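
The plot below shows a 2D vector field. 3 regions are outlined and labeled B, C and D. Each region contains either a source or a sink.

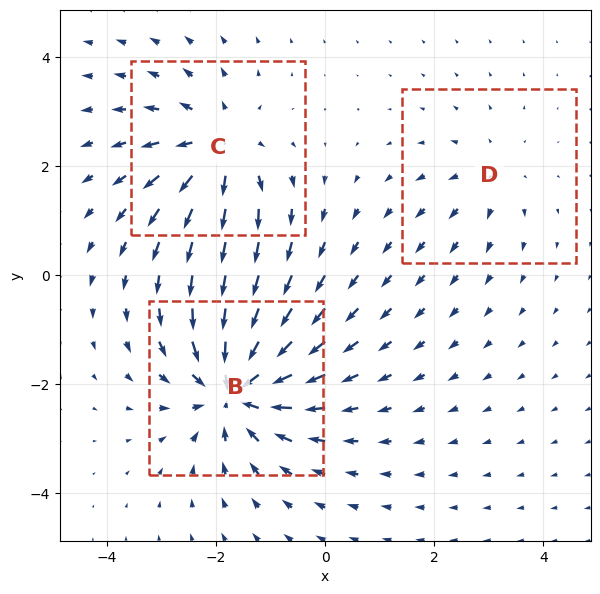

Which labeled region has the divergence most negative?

Divergence at each region's feature centre — B: about -5, C: about +4, D: about +2. Region B is most negative.

B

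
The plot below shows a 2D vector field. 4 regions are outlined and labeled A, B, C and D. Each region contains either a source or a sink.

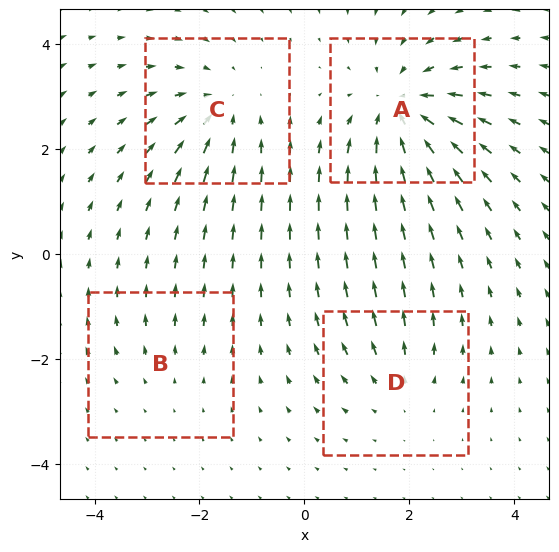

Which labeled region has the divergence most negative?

Divergence at each region's feature centre — A: about -6, B: about +2, C: about -4, D: about +3. Region A is most negative.

A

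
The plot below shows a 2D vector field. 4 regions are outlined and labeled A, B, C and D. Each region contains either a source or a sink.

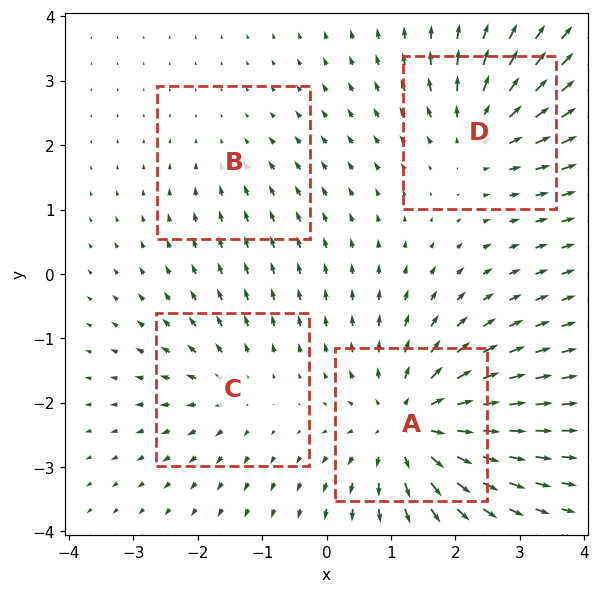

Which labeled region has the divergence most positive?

A

Divergence at each region's feature centre — A: about +7, B: about -2, C: about +4, D: about +5. Region A is most positive.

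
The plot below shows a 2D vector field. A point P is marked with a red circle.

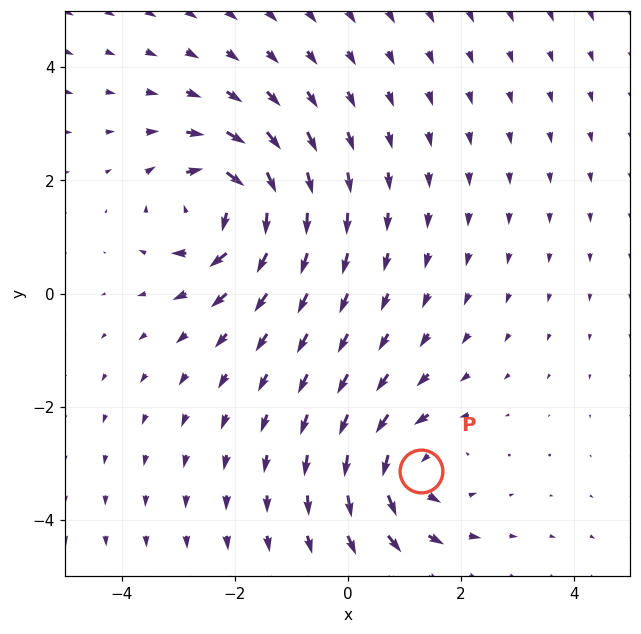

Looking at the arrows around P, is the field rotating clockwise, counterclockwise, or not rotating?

counterclockwise

Near P at (1.3, -3.1) the arrows circulate counterclockwise. The curl (z-component) there is about +4; positive curl means counterclockwise rotation.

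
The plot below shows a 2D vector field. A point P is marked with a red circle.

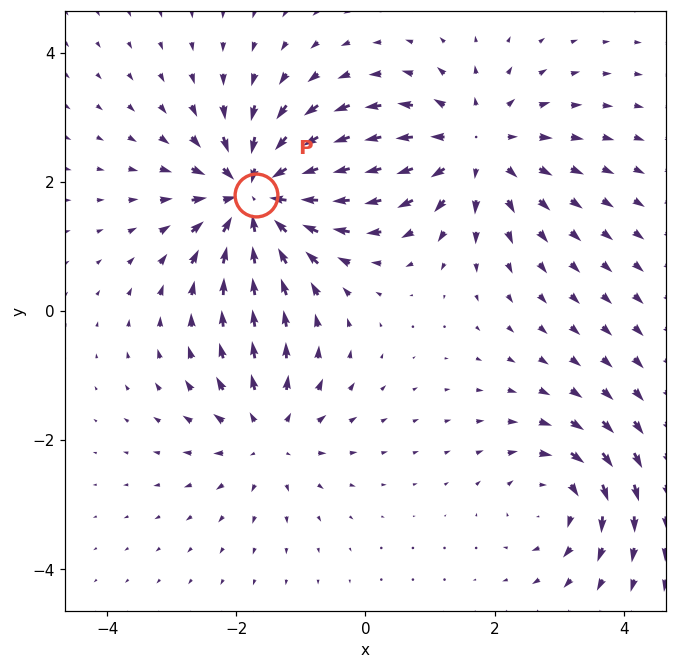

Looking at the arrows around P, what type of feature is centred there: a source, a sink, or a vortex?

sink

At P (-1.7, 1.8) the arrows converge inward. Divergence about -6, curl ≈0 — negative divergence with near-zero curl is a sink.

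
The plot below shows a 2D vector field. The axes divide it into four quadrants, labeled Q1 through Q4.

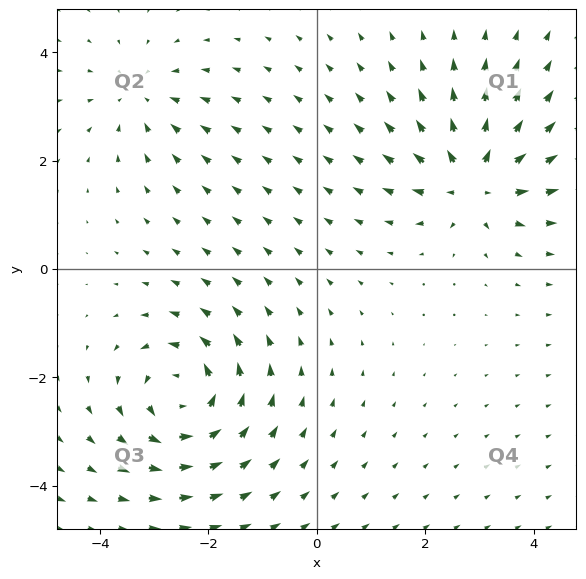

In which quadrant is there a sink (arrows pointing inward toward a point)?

The sink sits at approximately (-3.2, 3.2), which lies in quadrant Q2. The divergence there is about -3, negative as expected for a sink.

Q2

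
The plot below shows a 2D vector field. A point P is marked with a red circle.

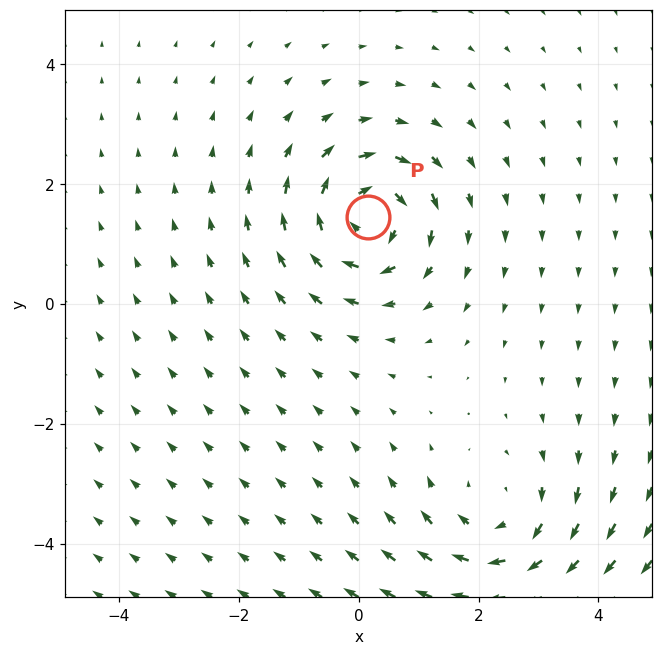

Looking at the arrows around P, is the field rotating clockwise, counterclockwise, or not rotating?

clockwise

Near P at (0.2, 1.4) the arrows circulate clockwise. The curl (z-component) there is about -5; negative curl means clockwise rotation.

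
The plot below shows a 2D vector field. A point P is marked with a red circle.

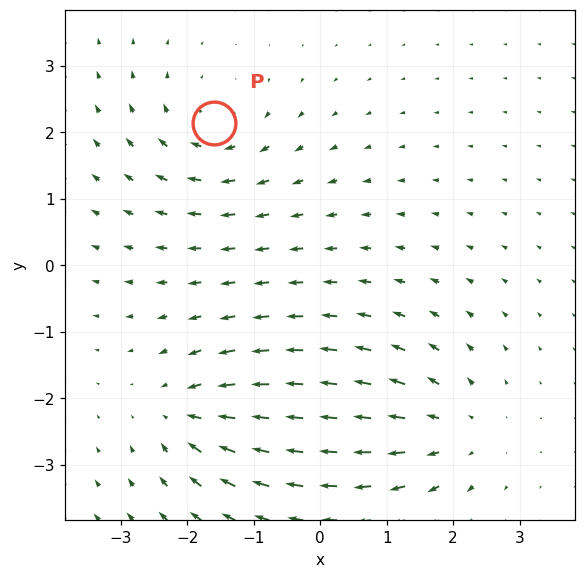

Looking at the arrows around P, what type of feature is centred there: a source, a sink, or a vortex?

vortex

At P (-1.6, 2.1) the arrows circulate clockwise. Divergence ≈0, curl about -4 — near-zero divergence with nonzero curl is a vortex.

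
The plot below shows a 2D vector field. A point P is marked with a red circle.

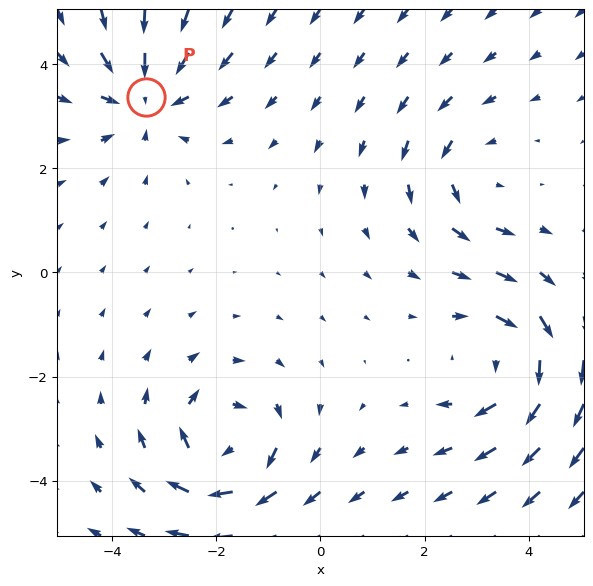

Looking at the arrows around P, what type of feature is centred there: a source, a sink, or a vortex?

sink

At P (-3.4, 3.4) the arrows converge inward. Divergence about -4, curl ≈0 — negative divergence with near-zero curl is a sink.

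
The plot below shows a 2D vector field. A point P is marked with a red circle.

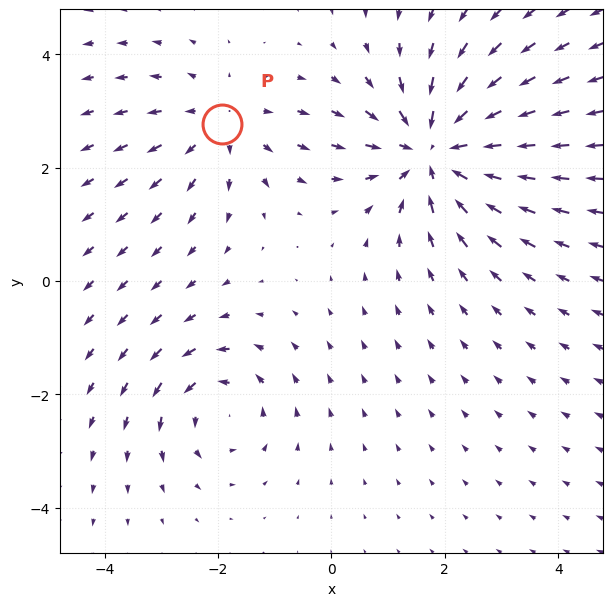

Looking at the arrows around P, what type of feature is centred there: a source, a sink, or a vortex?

source

At P (-1.9, 2.8) the arrows spread outward. Divergence about +2, curl ≈0 — positive divergence with near-zero curl is a source.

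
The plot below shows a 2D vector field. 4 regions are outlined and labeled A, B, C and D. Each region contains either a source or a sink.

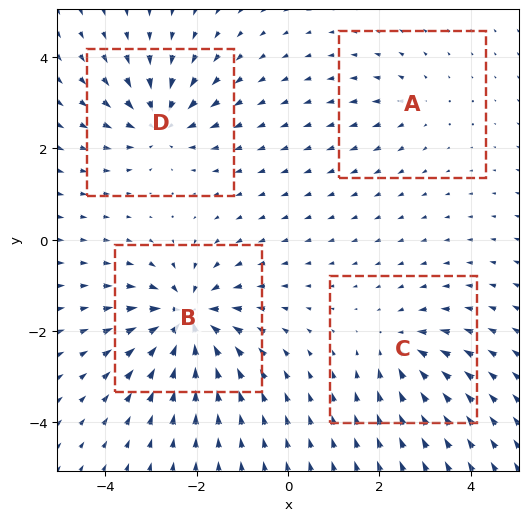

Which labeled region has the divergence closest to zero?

Divergence at each region's feature centre — A: about +3, B: about -8, C: about -4, D: about -6. Region A is closest to zero.

A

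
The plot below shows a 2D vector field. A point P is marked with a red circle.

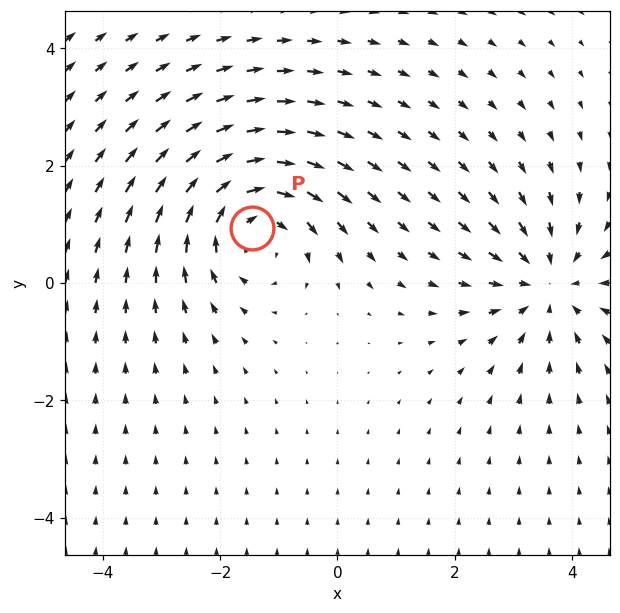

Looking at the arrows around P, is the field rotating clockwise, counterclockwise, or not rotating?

clockwise

Near P at (-1.5, 0.9) the arrows circulate clockwise. The curl (z-component) there is about -4; negative curl means clockwise rotation.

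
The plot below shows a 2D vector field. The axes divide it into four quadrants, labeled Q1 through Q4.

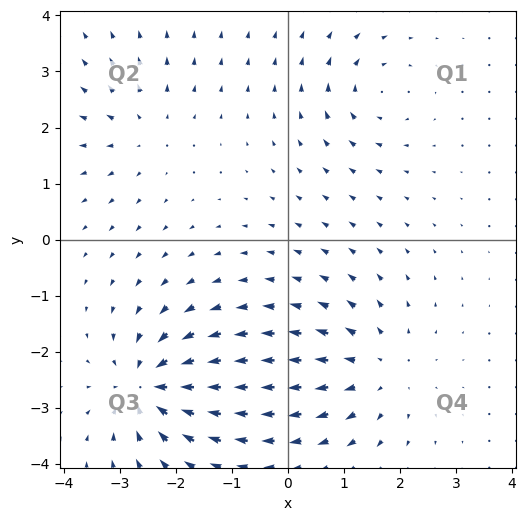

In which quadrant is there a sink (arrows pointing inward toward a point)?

The sink sits at approximately (-2.5, -2.6), which lies in quadrant Q3. The divergence there is about -7, negative as expected for a sink.

Q3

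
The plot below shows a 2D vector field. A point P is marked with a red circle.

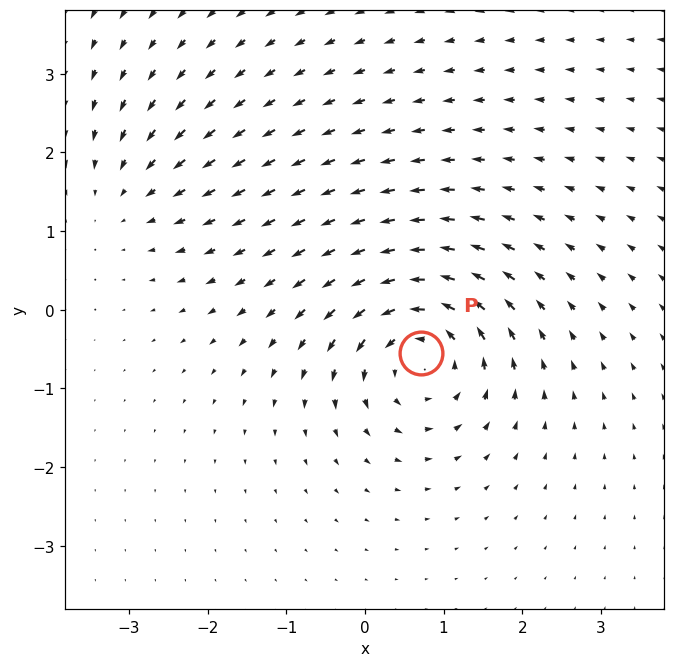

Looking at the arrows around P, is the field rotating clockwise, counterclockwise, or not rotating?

Near P at (0.7, -0.6) the arrows circulate counterclockwise. The curl (z-component) there is about +6; positive curl means counterclockwise rotation.

counterclockwise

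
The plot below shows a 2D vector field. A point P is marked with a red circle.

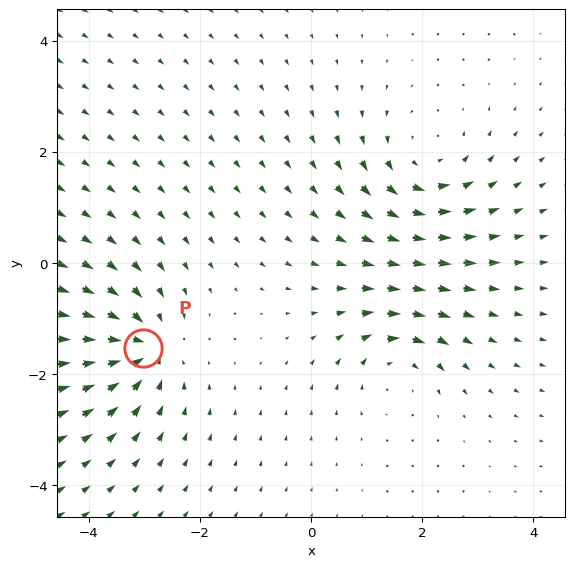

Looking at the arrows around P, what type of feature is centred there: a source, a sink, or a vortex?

sink

At P (-3.0, -1.5) the arrows converge inward. Divergence about -5, curl ≈0 — negative divergence with near-zero curl is a sink.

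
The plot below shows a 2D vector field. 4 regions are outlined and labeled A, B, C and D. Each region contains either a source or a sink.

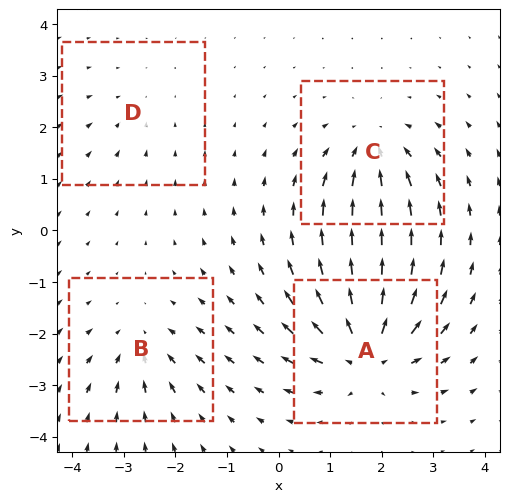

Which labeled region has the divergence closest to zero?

Divergence at each region's feature centre — A: about +7, B: about -4, C: about -5, D: about -2. Region D is closest to zero.

D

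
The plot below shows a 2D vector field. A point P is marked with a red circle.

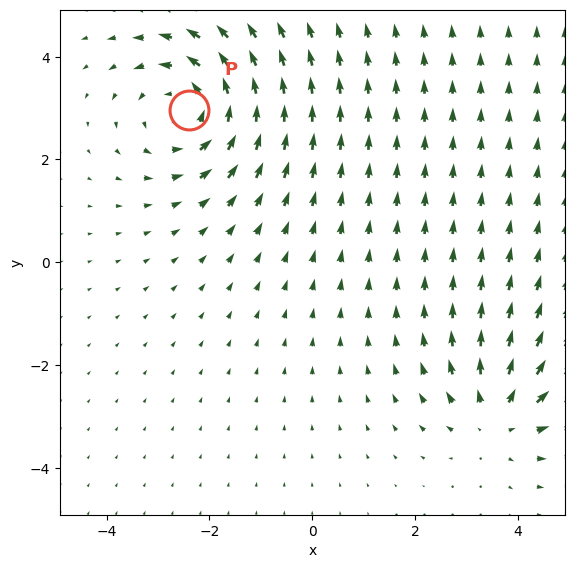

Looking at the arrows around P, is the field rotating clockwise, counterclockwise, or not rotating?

Near P at (-2.4, 3.0) the arrows circulate counterclockwise. The curl (z-component) there is about +4; positive curl means counterclockwise rotation.

counterclockwise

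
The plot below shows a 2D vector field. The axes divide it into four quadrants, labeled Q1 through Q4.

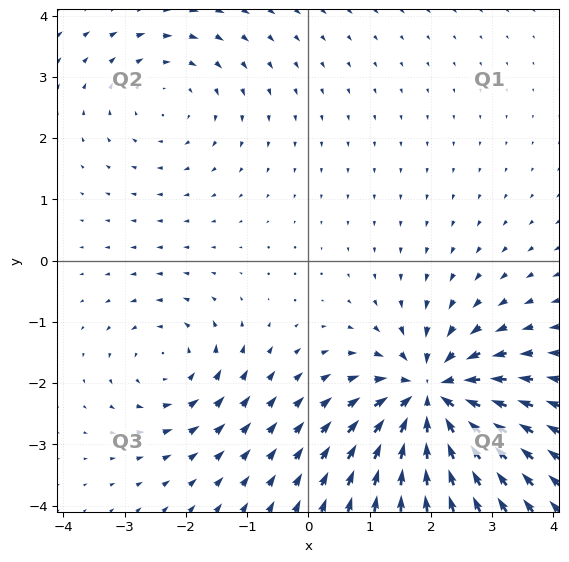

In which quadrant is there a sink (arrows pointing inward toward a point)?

Q4

The sink sits at approximately (2.0, -2.2), which lies in quadrant Q4. The divergence there is about -6, negative as expected for a sink.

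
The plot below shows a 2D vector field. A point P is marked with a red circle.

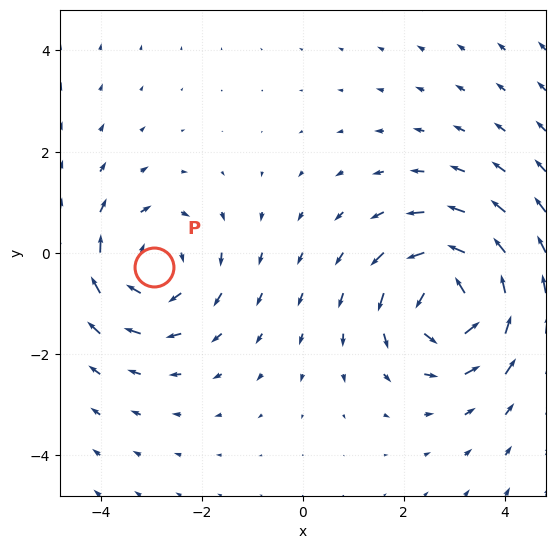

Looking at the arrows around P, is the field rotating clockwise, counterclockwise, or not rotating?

Near P at (-2.9, -0.3) the arrows circulate clockwise. The curl (z-component) there is about -3; negative curl means clockwise rotation.

clockwise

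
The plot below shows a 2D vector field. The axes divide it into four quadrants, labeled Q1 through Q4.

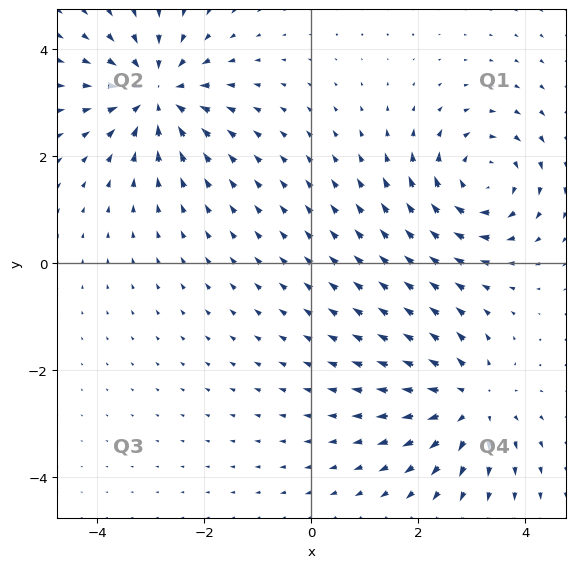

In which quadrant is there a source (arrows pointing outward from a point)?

The source sits at approximately (3.0, -2.6), which lies in quadrant Q4. The divergence there is about +3, positive as expected for a source.

Q4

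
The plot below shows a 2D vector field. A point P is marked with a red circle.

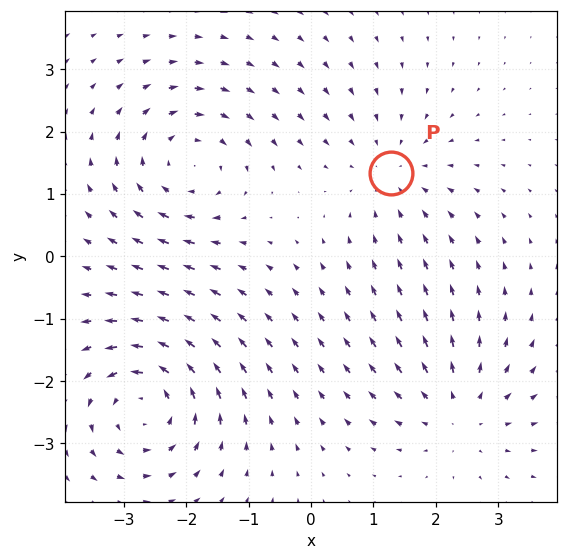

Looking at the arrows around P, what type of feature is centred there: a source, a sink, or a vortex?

At P (1.3, 1.3) the arrows converge inward. Divergence about -2, curl ≈0 — negative divergence with near-zero curl is a sink.

sink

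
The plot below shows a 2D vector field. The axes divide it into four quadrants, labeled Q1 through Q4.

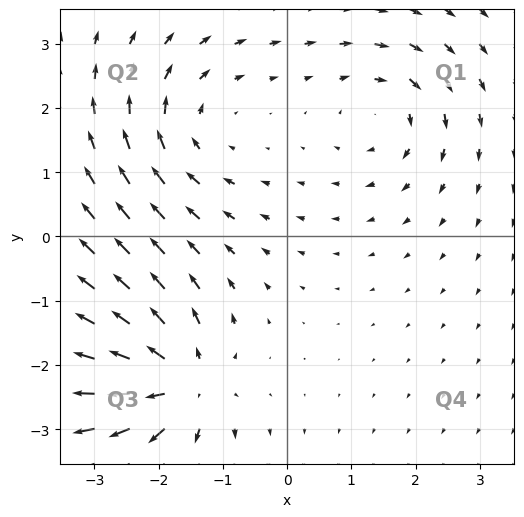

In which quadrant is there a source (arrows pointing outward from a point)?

Q3

The source sits at approximately (-1.7, -2.3), which lies in quadrant Q3. The divergence there is about +6, positive as expected for a source.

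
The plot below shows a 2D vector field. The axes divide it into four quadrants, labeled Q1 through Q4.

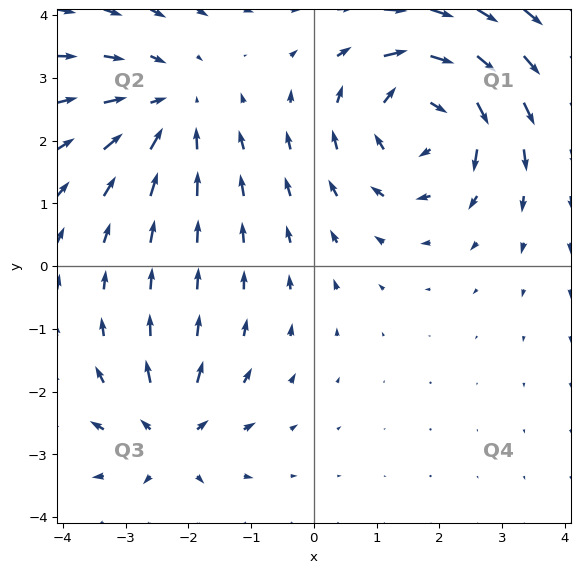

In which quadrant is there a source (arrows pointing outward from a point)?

The source sits at approximately (-2.3, -2.7), which lies in quadrant Q3. The divergence there is about +4, positive as expected for a source.

Q3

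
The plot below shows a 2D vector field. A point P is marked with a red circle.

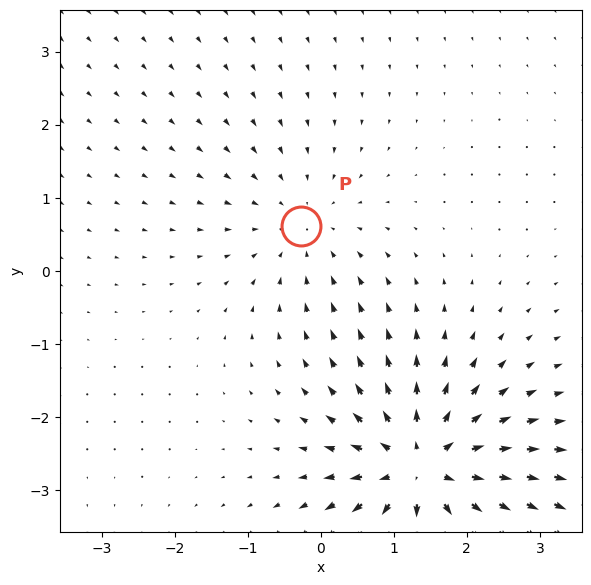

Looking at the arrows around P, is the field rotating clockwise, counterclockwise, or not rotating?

not rotating

Near P at (-0.3, 0.6) the arrows show no circulation. The curl there is ≈0.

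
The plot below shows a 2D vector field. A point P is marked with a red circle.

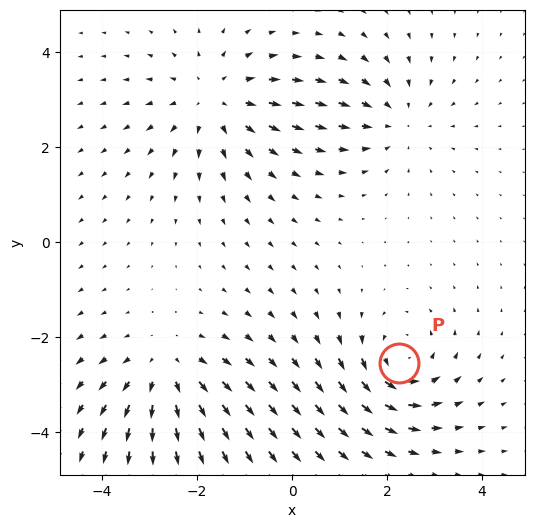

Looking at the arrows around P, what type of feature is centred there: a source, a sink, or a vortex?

vortex

At P (2.2, -2.5) the arrows circulate counterclockwise. Divergence ≈0, curl about +5 — near-zero divergence with nonzero curl is a vortex.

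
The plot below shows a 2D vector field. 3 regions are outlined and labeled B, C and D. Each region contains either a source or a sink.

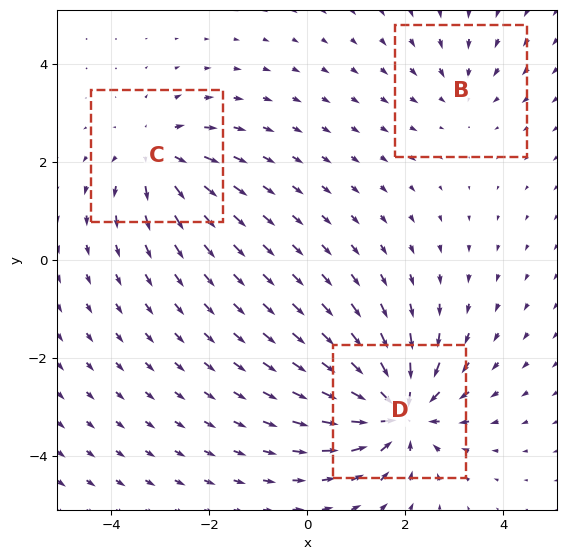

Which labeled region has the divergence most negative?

D

Divergence at each region's feature centre — B: about -2, C: about +3, D: about -5. Region D is most negative.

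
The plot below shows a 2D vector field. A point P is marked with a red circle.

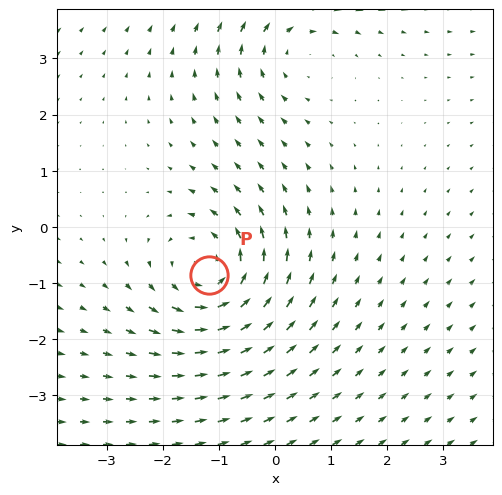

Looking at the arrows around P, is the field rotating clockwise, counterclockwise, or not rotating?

counterclockwise

Near P at (-1.2, -0.9) the arrows circulate counterclockwise. The curl (z-component) there is about +4; positive curl means counterclockwise rotation.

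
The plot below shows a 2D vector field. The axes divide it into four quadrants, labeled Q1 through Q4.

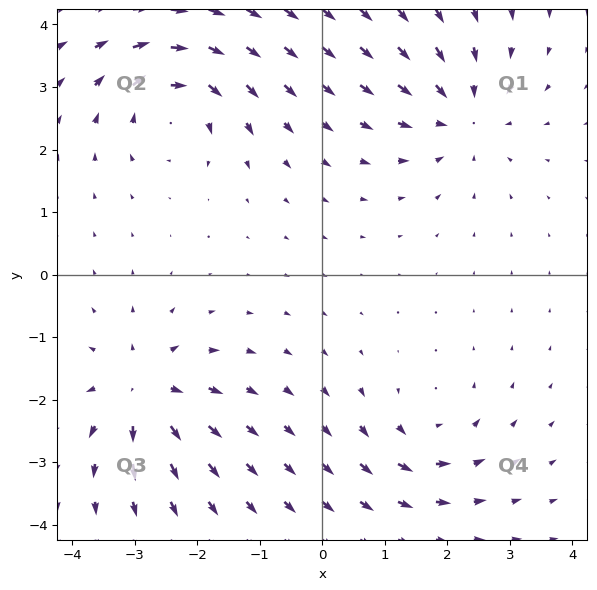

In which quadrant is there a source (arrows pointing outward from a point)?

The source sits at approximately (-2.9, -1.9), which lies in quadrant Q3. The divergence there is about +6, positive as expected for a source.

Q3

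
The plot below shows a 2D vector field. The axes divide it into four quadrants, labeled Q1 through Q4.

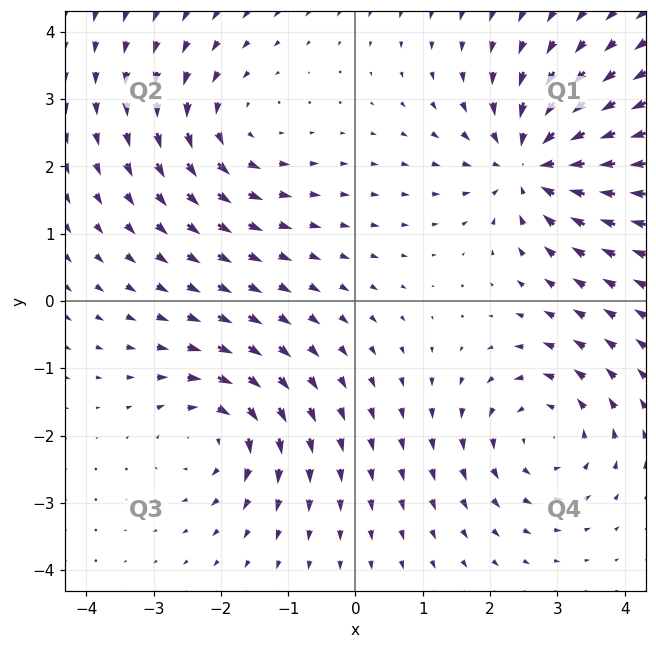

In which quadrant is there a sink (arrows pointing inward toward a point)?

The sink sits at approximately (2.6, 2.0), which lies in quadrant Q1. The divergence there is about -6, negative as expected for a sink.

Q1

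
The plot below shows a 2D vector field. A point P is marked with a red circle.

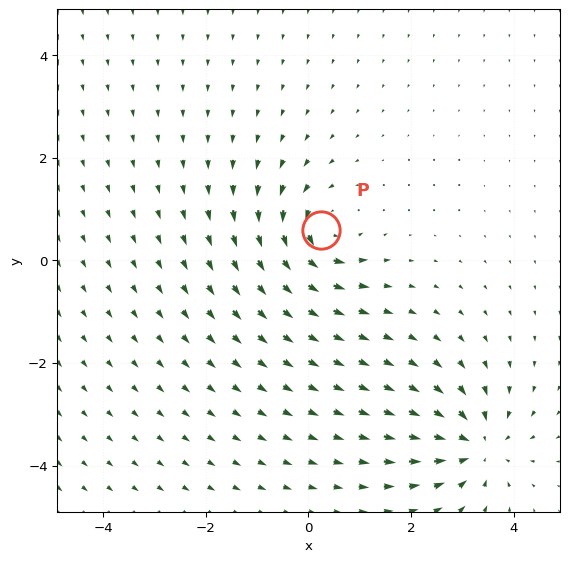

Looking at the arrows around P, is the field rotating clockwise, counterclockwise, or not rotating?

counterclockwise

Near P at (0.2, 0.6) the arrows circulate counterclockwise. The curl (z-component) there is about +6; positive curl means counterclockwise rotation.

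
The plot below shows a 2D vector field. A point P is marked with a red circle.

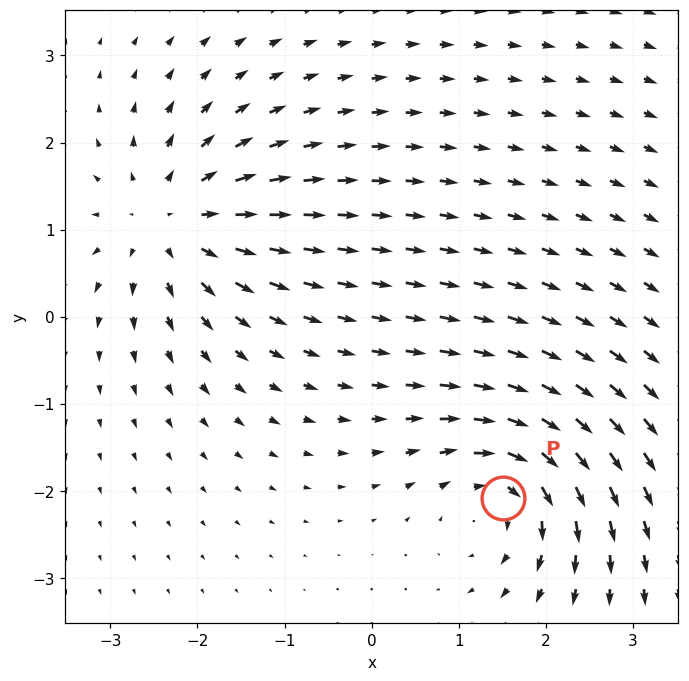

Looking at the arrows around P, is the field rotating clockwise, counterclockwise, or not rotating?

clockwise

Near P at (1.5, -2.1) the arrows circulate clockwise. The curl (z-component) there is about -5; negative curl means clockwise rotation.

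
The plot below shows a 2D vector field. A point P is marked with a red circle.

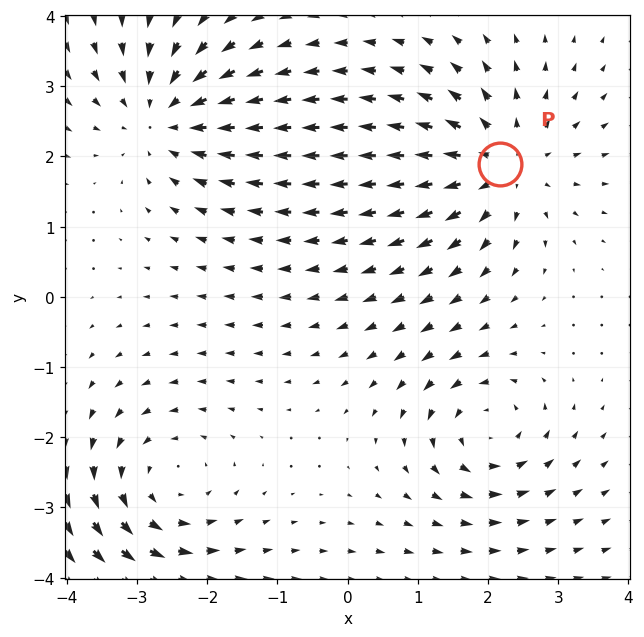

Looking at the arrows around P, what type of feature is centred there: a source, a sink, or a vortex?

source

At P (2.2, 1.9) the arrows spread outward. Divergence about +5, curl ≈0 — positive divergence with near-zero curl is a source.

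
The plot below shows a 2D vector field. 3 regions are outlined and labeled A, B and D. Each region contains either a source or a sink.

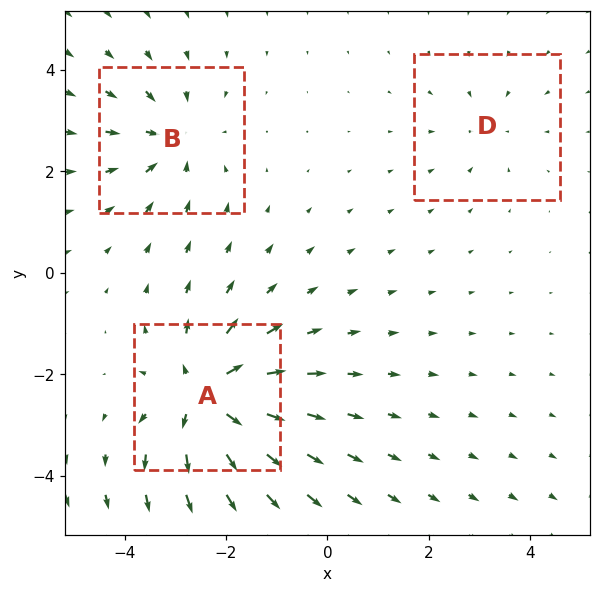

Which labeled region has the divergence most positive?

Divergence at each region's feature centre — A: about +6, B: about -4, D: about -2. Region A is most positive.

A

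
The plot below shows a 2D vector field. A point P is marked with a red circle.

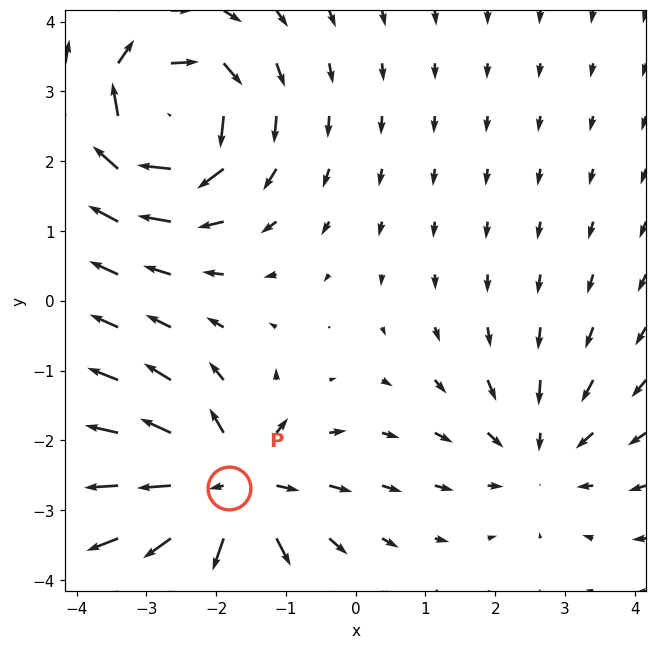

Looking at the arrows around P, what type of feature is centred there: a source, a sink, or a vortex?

At P (-1.8, -2.7) the arrows spread outward. Divergence about +6, curl ≈0 — positive divergence with near-zero curl is a source.

source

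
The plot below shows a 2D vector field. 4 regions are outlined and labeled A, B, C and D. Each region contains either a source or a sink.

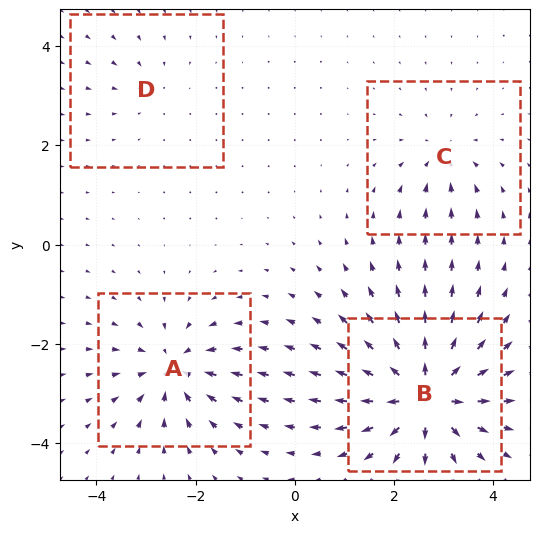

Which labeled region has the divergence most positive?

Divergence at each region's feature centre — A: about -6, B: about +9, C: about -4, D: about -2. Region B is most positive.

B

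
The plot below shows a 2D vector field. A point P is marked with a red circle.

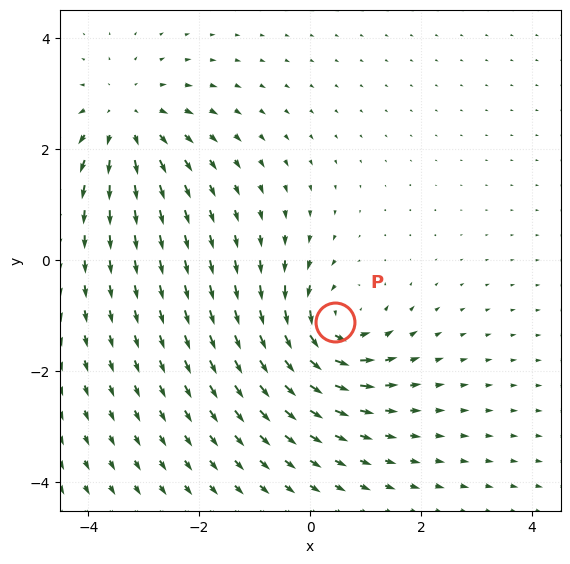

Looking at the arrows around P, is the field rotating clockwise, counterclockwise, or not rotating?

counterclockwise

Near P at (0.5, -1.1) the arrows circulate counterclockwise. The curl (z-component) there is about +6; positive curl means counterclockwise rotation.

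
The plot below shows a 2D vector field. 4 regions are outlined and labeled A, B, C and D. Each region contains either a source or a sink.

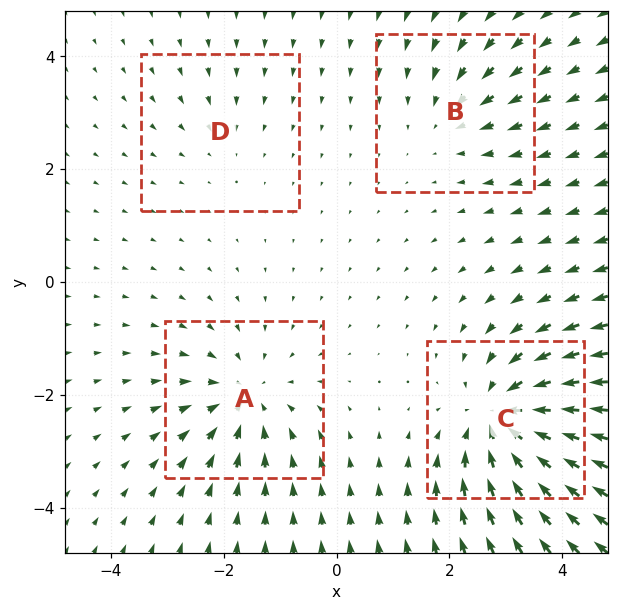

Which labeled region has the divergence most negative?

C

Divergence at each region's feature centre — A: about -5, B: about -3, C: about -7, D: about -2. Region C is most negative.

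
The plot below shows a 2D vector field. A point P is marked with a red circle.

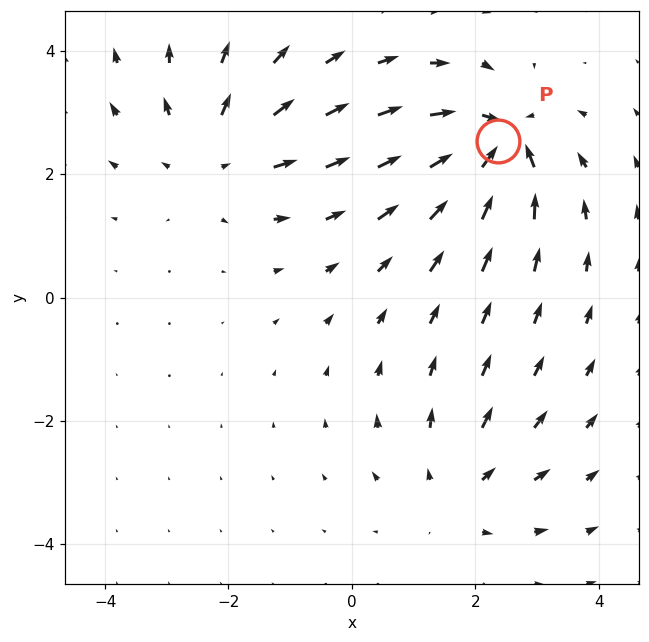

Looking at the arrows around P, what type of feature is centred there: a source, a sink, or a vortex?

sink

At P (2.4, 2.5) the arrows converge inward. Divergence about -7, curl ≈0 — negative divergence with near-zero curl is a sink.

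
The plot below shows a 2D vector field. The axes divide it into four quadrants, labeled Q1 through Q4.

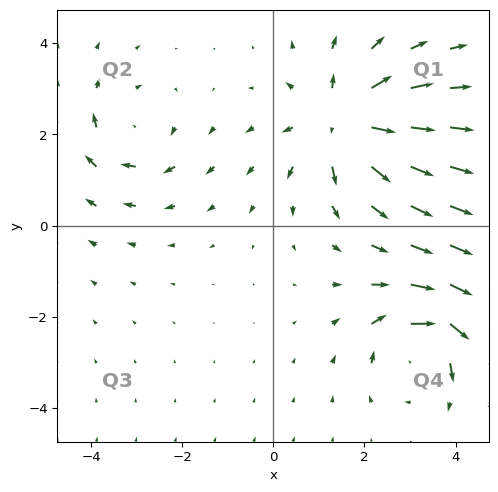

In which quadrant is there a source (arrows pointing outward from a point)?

Q1

The source sits at approximately (1.6, 2.3), which lies in quadrant Q1. The divergence there is about +4, positive as expected for a source.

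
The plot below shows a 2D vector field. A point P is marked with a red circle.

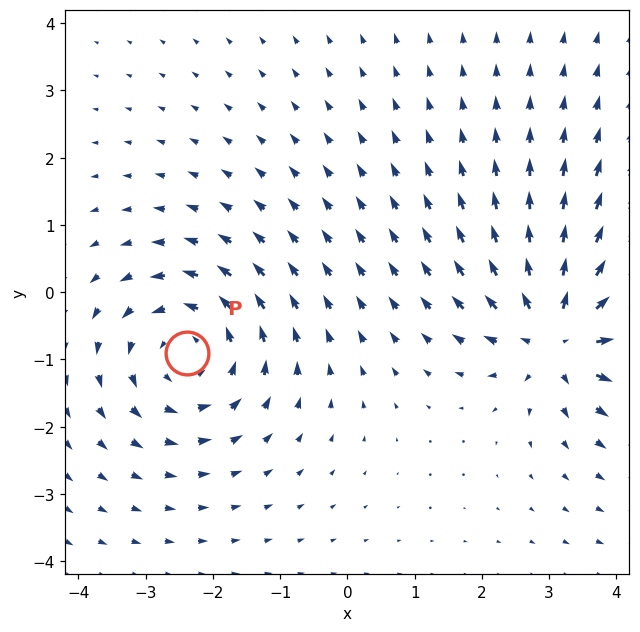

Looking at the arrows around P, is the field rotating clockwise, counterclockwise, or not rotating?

Near P at (-2.4, -0.9) the arrows circulate counterclockwise. The curl (z-component) there is about +4; positive curl means counterclockwise rotation.

counterclockwise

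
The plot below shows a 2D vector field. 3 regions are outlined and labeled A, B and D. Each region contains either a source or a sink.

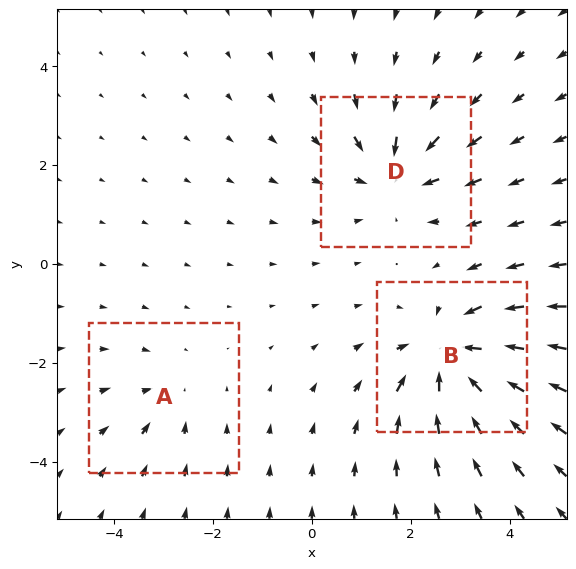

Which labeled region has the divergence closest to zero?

Divergence at each region's feature centre — A: about -2, B: about -5, D: about -4. Region A is closest to zero.

A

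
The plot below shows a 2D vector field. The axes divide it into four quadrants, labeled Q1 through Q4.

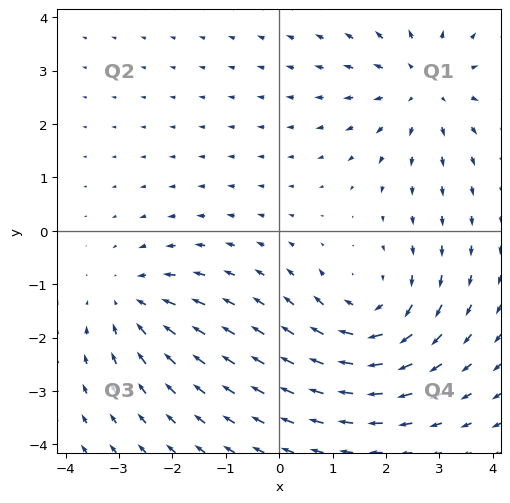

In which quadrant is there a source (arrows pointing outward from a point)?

The source sits at approximately (2.7, 2.7), which lies in quadrant Q1. The divergence there is about +4, positive as expected for a source.

Q1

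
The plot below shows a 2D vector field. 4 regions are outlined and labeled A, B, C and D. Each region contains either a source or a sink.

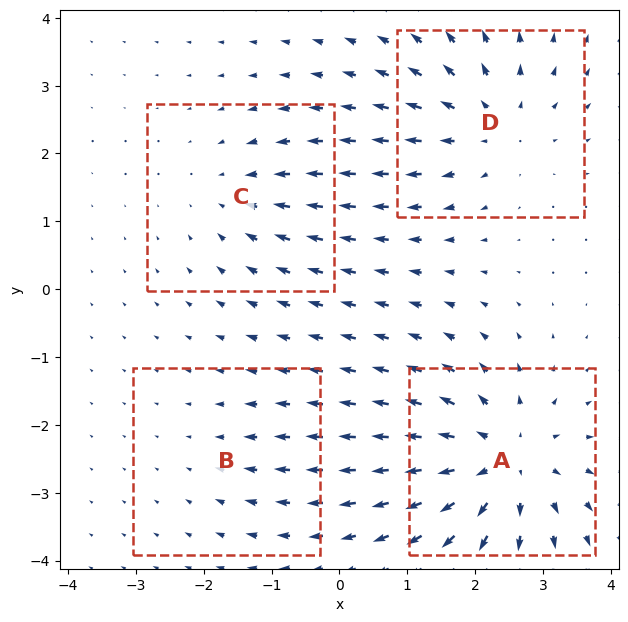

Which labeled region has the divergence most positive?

A

Divergence at each region's feature centre — A: about +6, B: about -2, C: about -3, D: about +4. Region A is most positive.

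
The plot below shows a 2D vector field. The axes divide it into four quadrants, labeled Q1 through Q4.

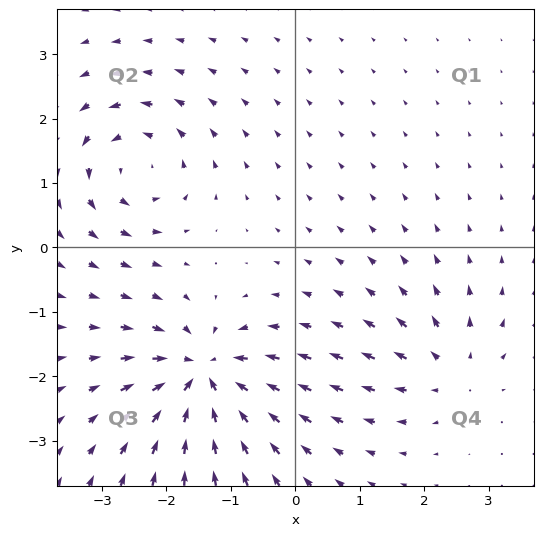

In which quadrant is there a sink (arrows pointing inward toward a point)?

The sink sits at approximately (-1.4, -2.0), which lies in quadrant Q3. The divergence there is about -7, negative as expected for a sink.

Q3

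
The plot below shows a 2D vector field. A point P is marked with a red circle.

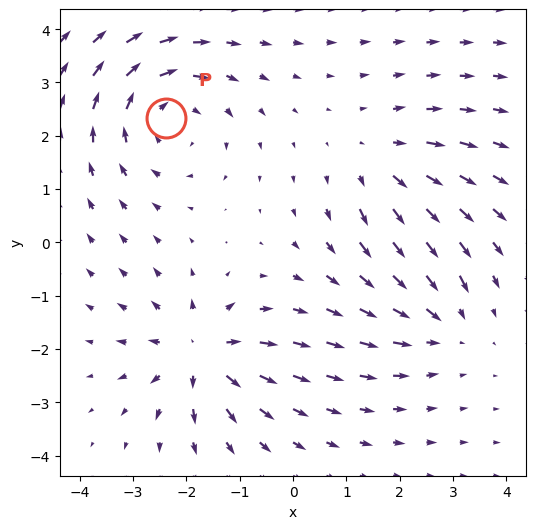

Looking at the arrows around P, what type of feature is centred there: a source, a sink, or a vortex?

At P (-2.4, 2.3) the arrows circulate clockwise. Divergence ≈0, curl about -4 — near-zero divergence with nonzero curl is a vortex.

vortex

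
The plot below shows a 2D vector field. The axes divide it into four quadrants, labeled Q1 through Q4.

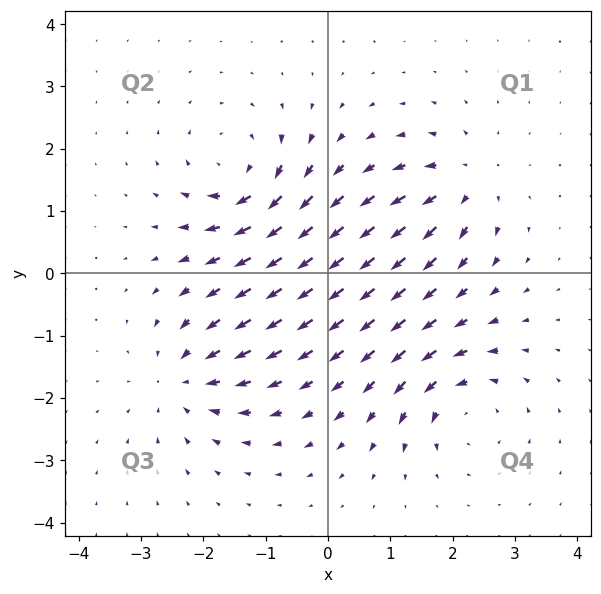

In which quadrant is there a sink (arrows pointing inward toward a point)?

Q3

The sink sits at approximately (-2.3, -1.7), which lies in quadrant Q3. The divergence there is about -5, negative as expected for a sink.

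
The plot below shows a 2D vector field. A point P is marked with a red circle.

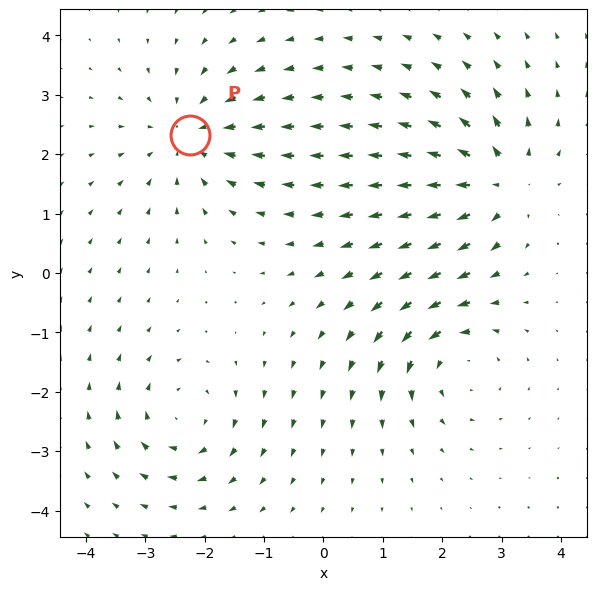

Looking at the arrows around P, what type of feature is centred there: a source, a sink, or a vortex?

At P (-2.2, 2.3) the arrows converge inward. Divergence about -4, curl ≈0 — negative divergence with near-zero curl is a sink.

sink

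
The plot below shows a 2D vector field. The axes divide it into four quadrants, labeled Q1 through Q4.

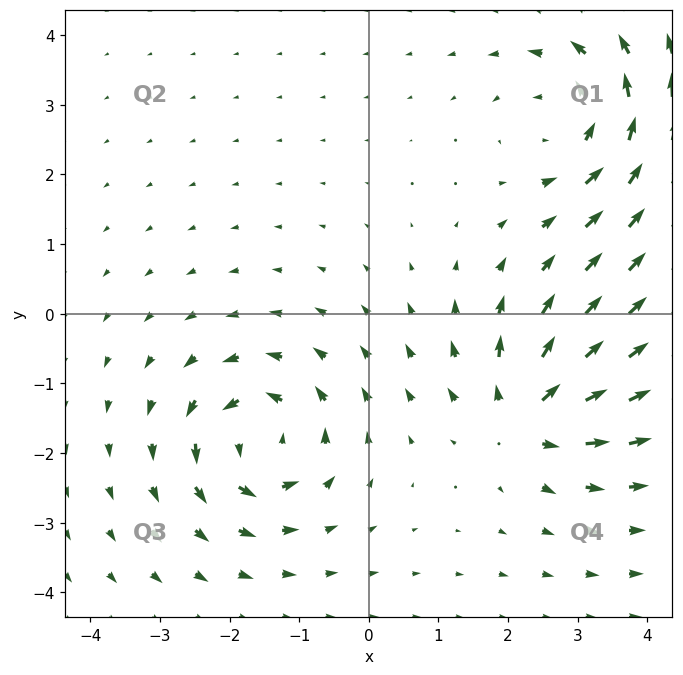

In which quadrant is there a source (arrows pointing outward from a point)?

Q4

The source sits at approximately (2.2, -1.5), which lies in quadrant Q4. The divergence there is about +6, positive as expected for a source.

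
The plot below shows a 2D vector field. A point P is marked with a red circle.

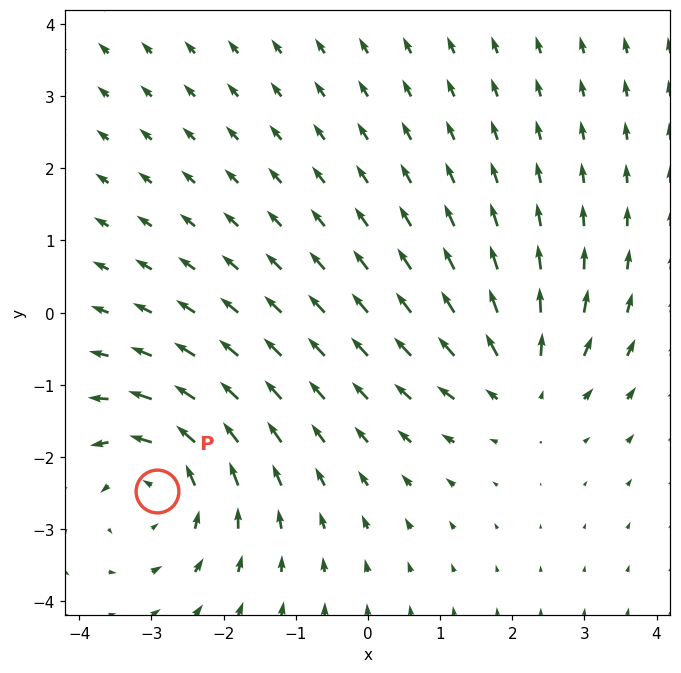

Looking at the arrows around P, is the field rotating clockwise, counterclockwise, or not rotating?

Near P at (-2.9, -2.5) the arrows circulate counterclockwise. The curl (z-component) there is about +4; positive curl means counterclockwise rotation.

counterclockwise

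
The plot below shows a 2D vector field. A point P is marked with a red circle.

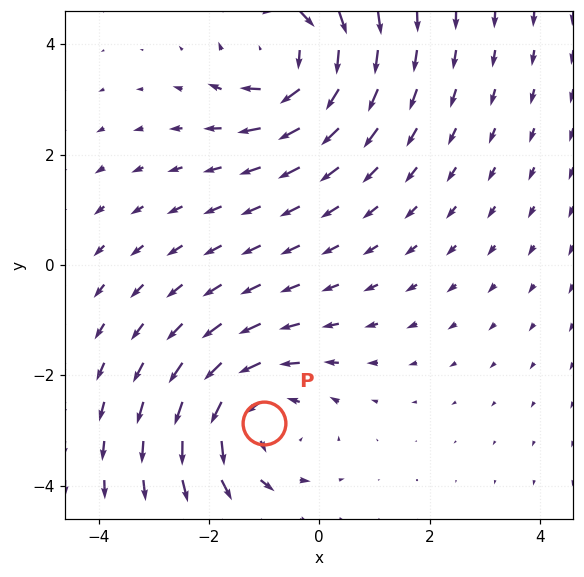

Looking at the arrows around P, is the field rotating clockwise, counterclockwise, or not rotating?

Near P at (-1.0, -2.9) the arrows circulate counterclockwise. The curl (z-component) there is about +2; positive curl means counterclockwise rotation.

counterclockwise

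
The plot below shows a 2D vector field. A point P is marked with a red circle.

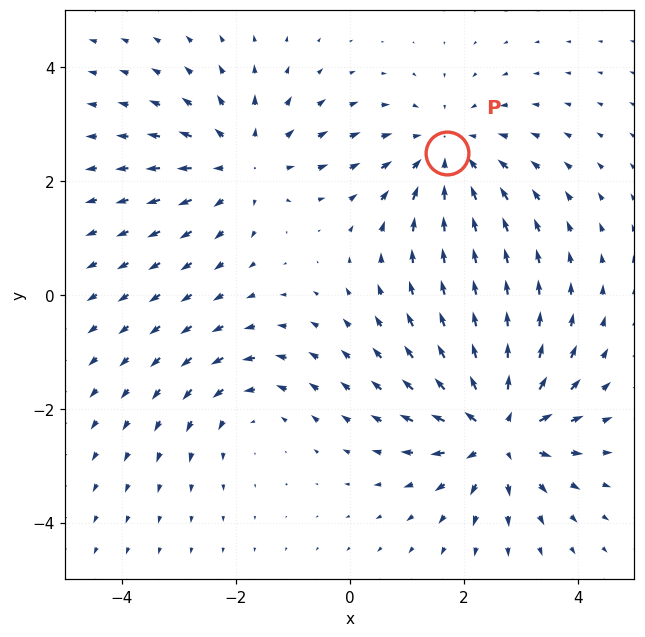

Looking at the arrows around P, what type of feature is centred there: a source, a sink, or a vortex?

sink

At P (1.7, 2.5) the arrows converge inward. Divergence about -3, curl ≈0 — negative divergence with near-zero curl is a sink.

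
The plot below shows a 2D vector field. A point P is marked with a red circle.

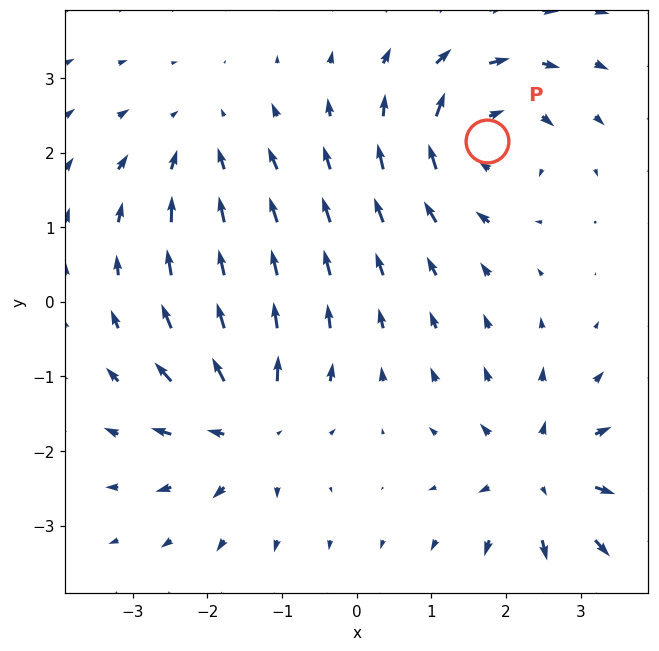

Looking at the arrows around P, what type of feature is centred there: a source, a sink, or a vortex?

At P (1.8, 2.2) the arrows circulate clockwise. Divergence ≈0, curl about -5 — near-zero divergence with nonzero curl is a vortex.

vortex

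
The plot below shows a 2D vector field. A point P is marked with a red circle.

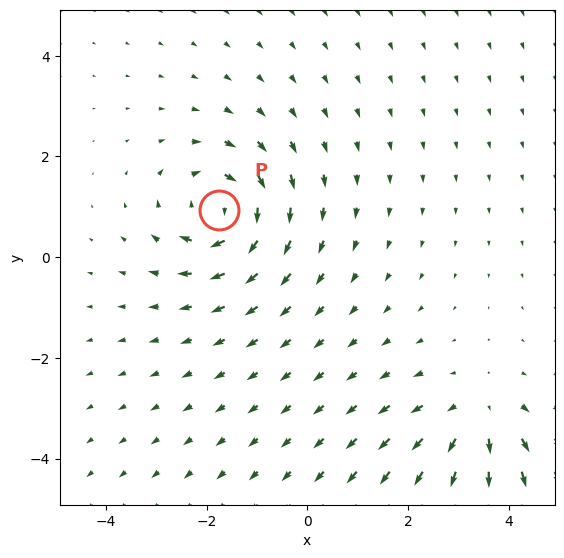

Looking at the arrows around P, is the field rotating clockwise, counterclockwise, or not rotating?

clockwise

Near P at (-1.7, 0.9) the arrows circulate clockwise. The curl (z-component) there is about -5; negative curl means clockwise rotation.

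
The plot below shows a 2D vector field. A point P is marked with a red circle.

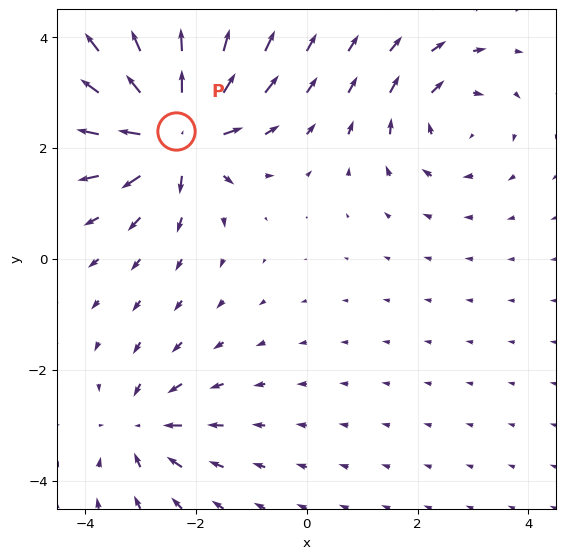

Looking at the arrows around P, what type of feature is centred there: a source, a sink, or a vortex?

source

At P (-2.4, 2.3) the arrows spread outward. Divergence about +7, curl ≈0 — positive divergence with near-zero curl is a source.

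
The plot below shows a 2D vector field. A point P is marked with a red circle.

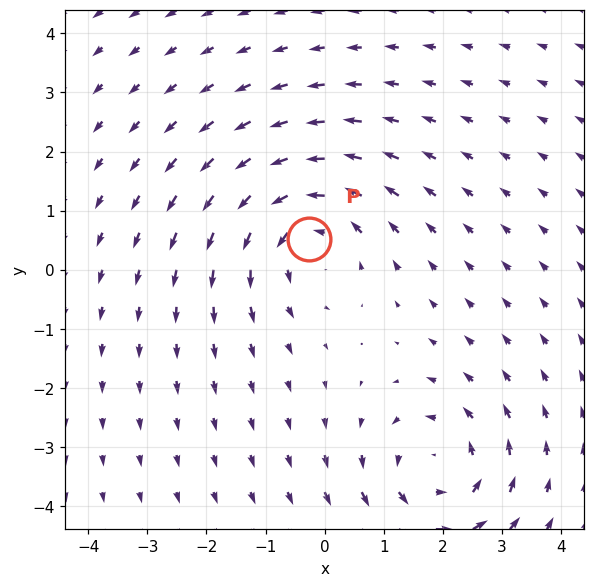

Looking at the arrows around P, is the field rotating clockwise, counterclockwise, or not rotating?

Near P at (-0.3, 0.5) the arrows circulate counterclockwise. The curl (z-component) there is about +4; positive curl means counterclockwise rotation.

counterclockwise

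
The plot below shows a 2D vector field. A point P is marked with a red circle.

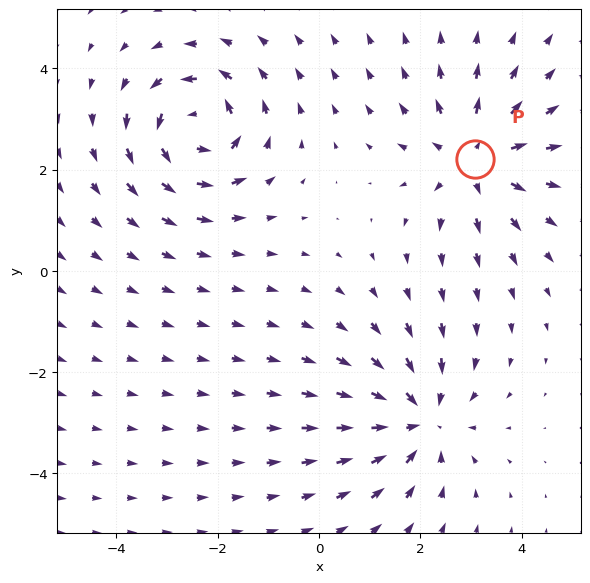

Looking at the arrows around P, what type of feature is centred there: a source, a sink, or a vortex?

source

At P (3.1, 2.2) the arrows spread outward. Divergence about +4, curl ≈0 — positive divergence with near-zero curl is a source.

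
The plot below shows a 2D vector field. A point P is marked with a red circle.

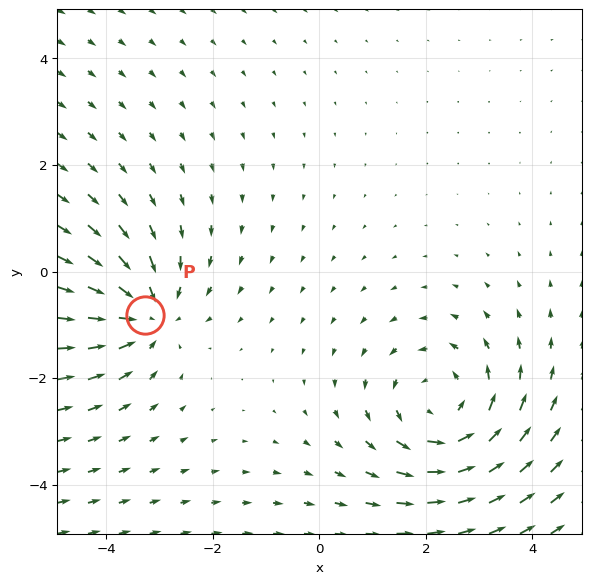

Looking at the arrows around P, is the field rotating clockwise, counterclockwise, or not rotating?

not rotating

Near P at (-3.3, -0.8) the arrows show no circulation. The curl there is ≈0.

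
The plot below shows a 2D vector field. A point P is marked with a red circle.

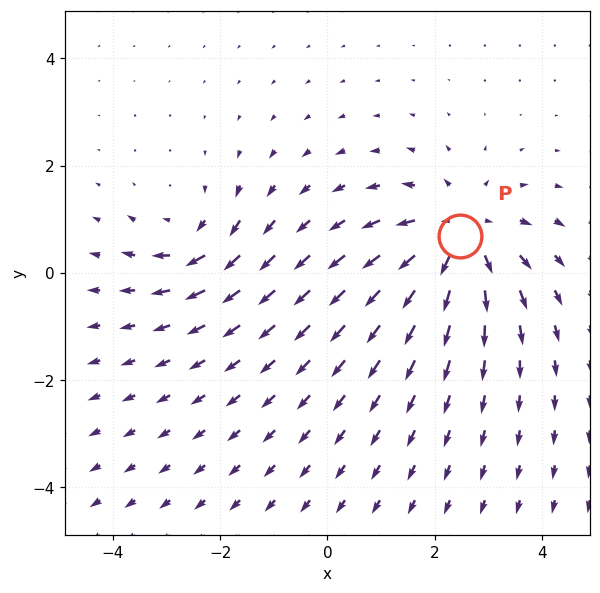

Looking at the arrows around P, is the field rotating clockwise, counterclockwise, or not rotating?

not rotating

Near P at (2.5, 0.7) the arrows show no circulation. The curl there is ≈0.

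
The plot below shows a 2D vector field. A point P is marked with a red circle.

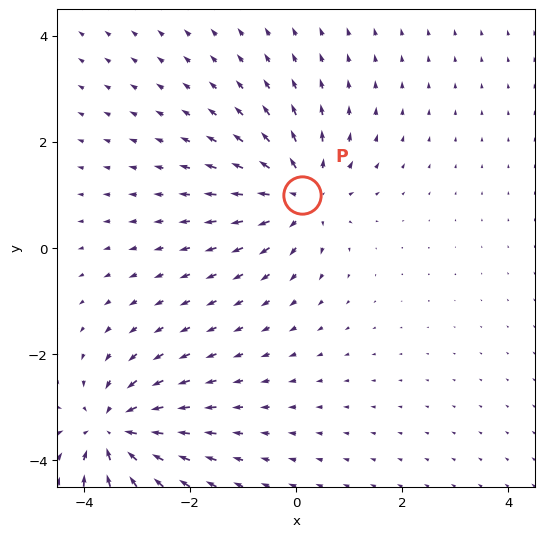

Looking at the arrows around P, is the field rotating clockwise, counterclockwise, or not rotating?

Near P at (0.1, 1.0) the arrows show no circulation. The curl there is ≈0.

not rotating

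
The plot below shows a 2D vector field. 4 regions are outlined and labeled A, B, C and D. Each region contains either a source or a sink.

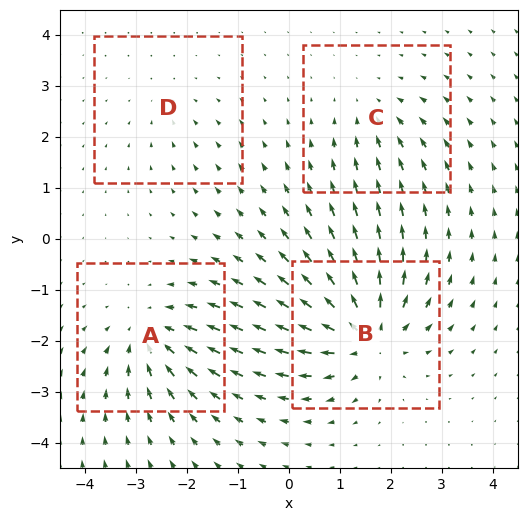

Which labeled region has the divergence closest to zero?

Divergence at each region's feature centre — A: about -6, B: about +8, C: about -3, D: about -2. Region D is closest to zero.

D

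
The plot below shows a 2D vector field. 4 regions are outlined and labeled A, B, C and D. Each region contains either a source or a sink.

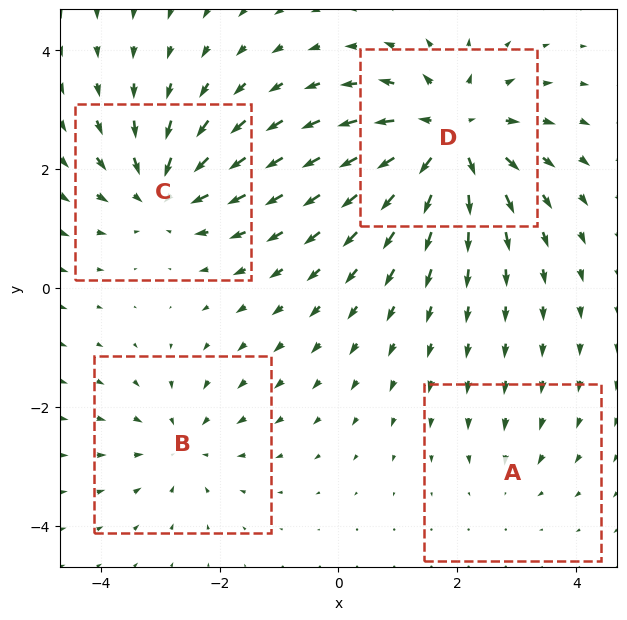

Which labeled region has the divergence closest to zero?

A

Divergence at each region's feature centre — A: about -2, B: about -3, C: about -5, D: about +7. Region A is closest to zero.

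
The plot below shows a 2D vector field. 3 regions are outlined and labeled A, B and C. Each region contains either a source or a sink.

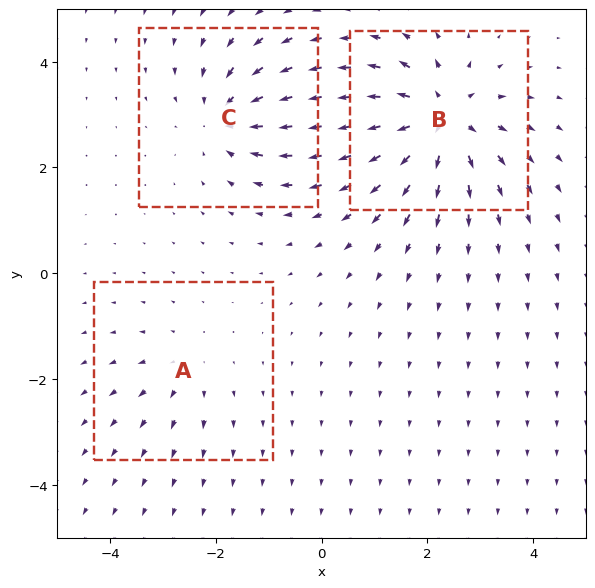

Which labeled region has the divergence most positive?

Divergence at each region's feature centre — A: about +2, B: about +6, C: about -4. Region B is most positive.

B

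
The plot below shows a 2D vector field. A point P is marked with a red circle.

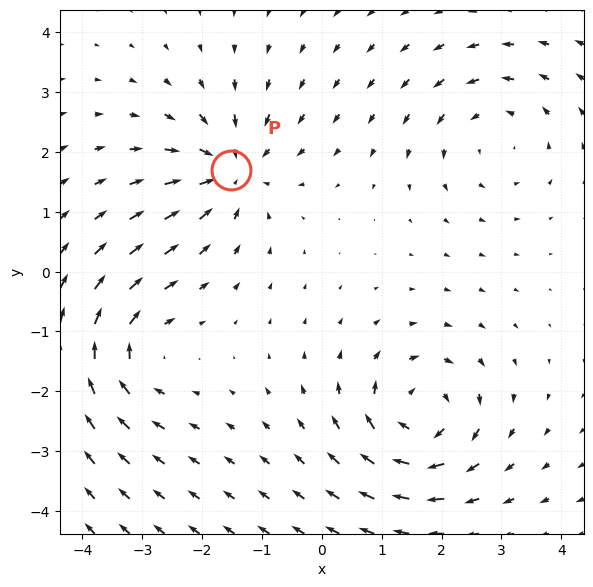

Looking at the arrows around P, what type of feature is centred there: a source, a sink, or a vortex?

At P (-1.5, 1.7) the arrows converge inward. Divergence about -5, curl ≈0 — negative divergence with near-zero curl is a sink.

sink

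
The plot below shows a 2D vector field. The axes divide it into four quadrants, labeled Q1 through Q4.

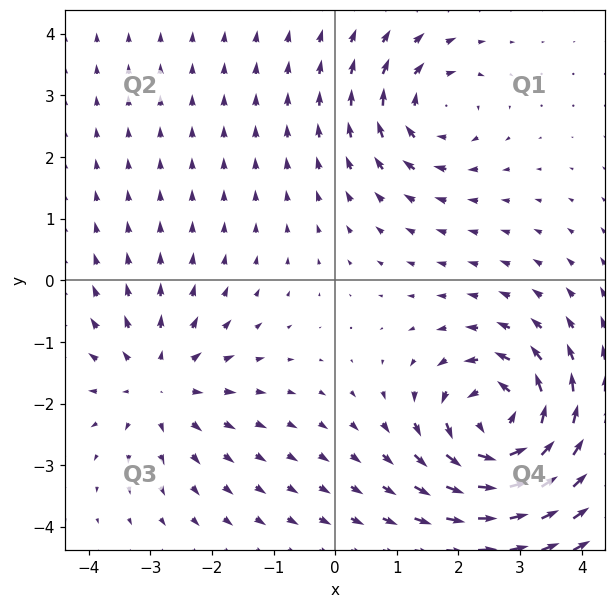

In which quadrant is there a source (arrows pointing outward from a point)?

The source sits at approximately (-2.9, -1.7), which lies in quadrant Q3. The divergence there is about +3, positive as expected for a source.

Q3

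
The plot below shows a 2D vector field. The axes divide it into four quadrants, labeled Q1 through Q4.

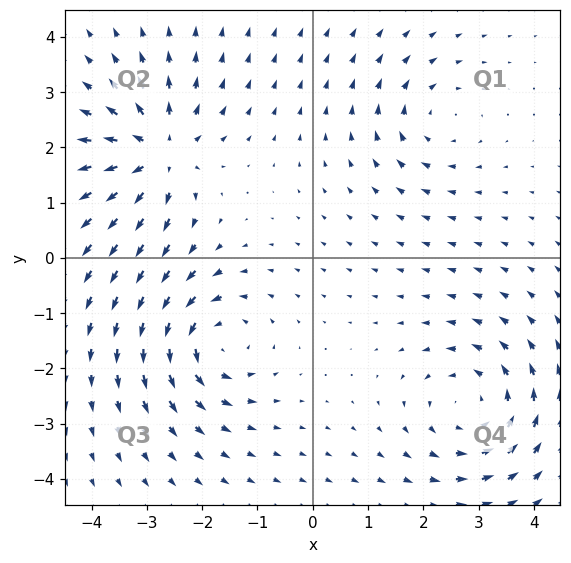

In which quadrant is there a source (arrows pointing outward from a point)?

Q2

The source sits at approximately (-2.8, 1.9), which lies in quadrant Q2. The divergence there is about +6, positive as expected for a source.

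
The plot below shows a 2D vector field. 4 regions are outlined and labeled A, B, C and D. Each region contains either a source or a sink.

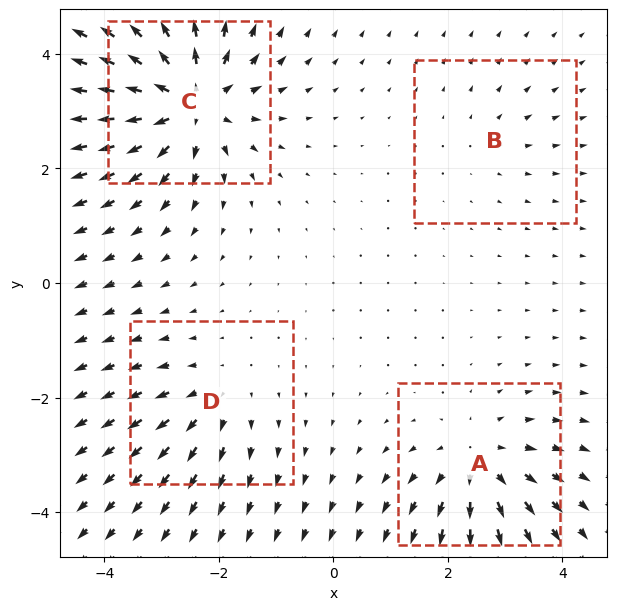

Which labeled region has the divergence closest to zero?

B

Divergence at each region's feature centre — A: about +5, B: about +2, C: about +8, D: about +4. Region B is closest to zero.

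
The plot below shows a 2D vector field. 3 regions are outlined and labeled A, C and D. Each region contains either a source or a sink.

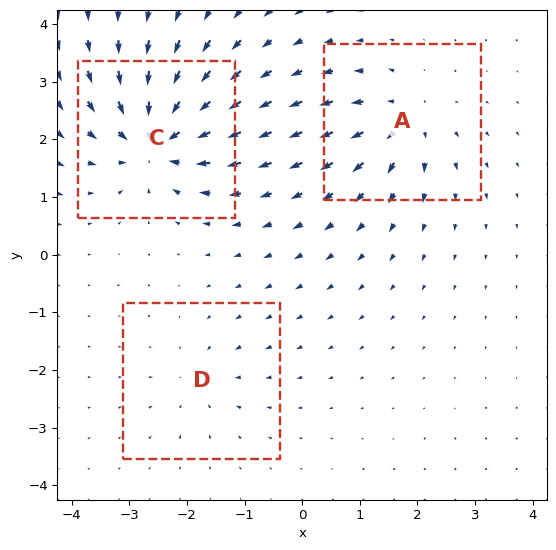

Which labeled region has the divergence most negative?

C

Divergence at each region's feature centre — A: about +4, C: about -6, D: about -2. Region C is most negative.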